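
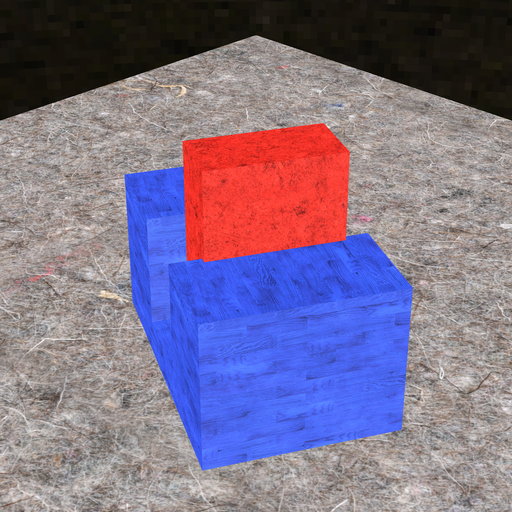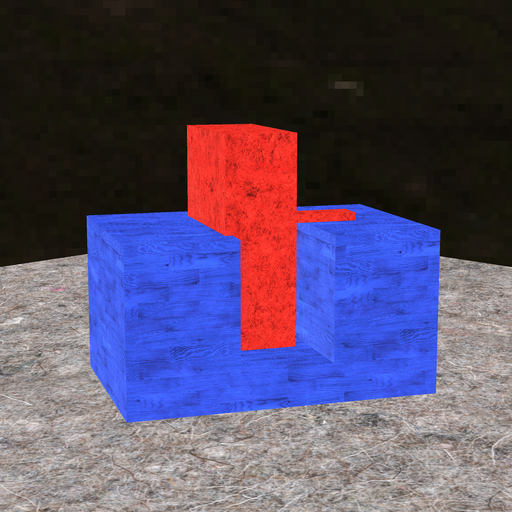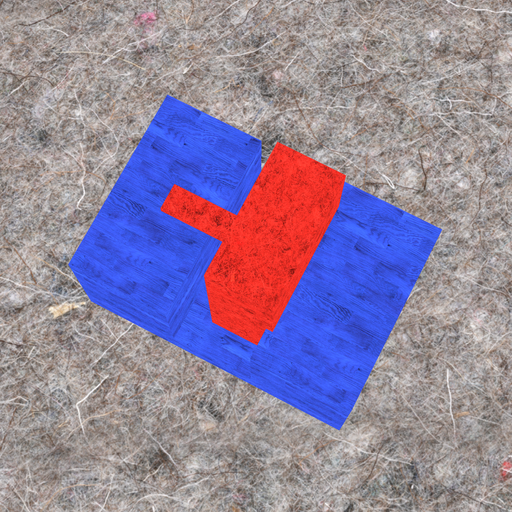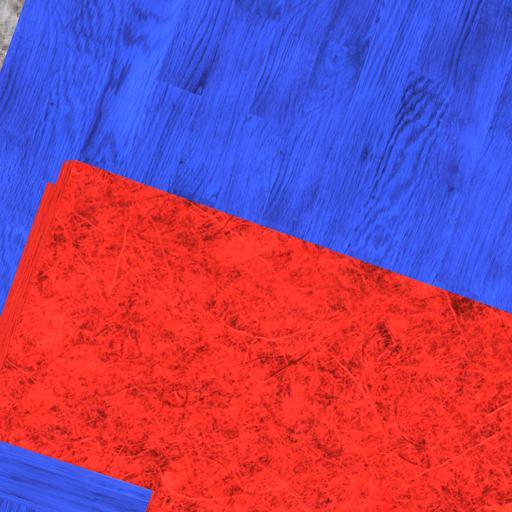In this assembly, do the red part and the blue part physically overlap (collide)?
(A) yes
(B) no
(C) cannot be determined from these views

(A) yes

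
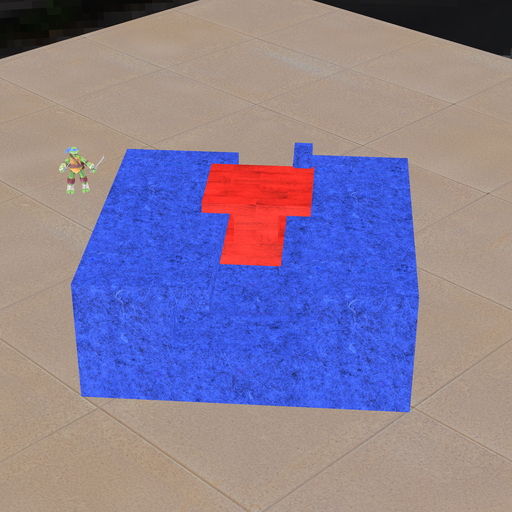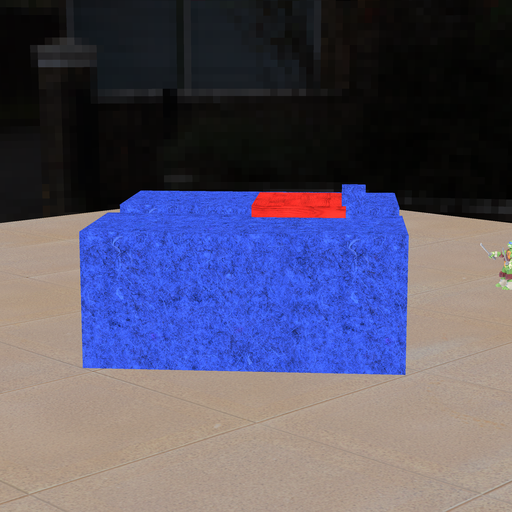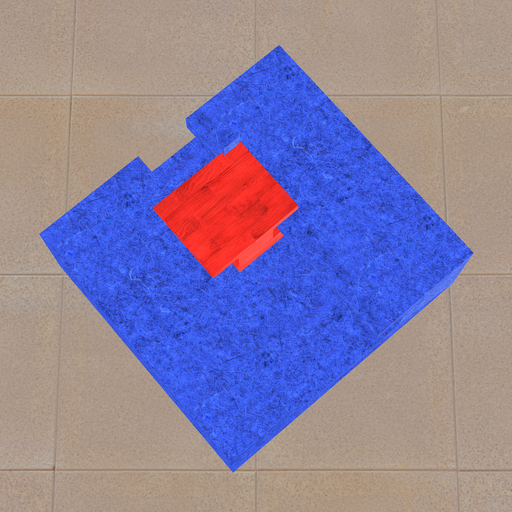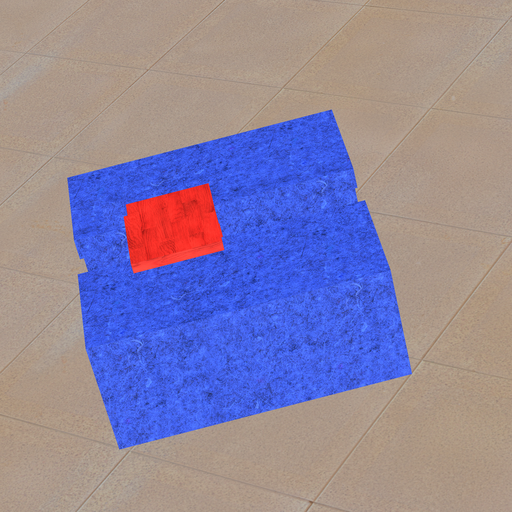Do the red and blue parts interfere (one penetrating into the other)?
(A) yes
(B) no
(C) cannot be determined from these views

(A) yes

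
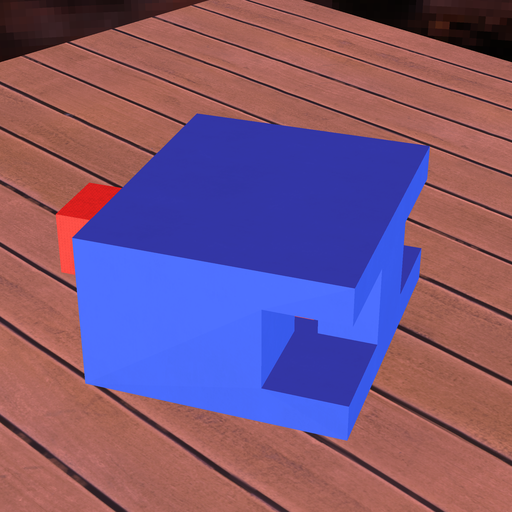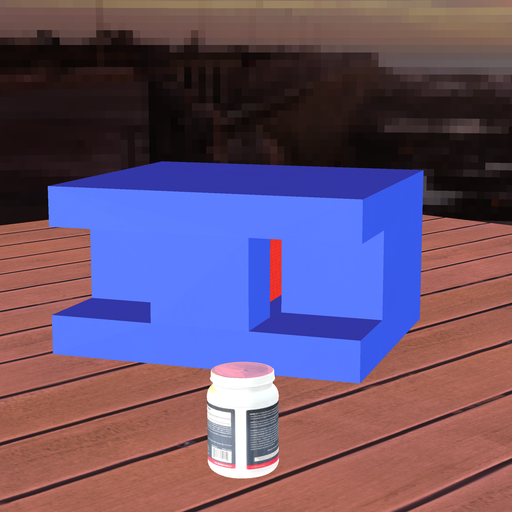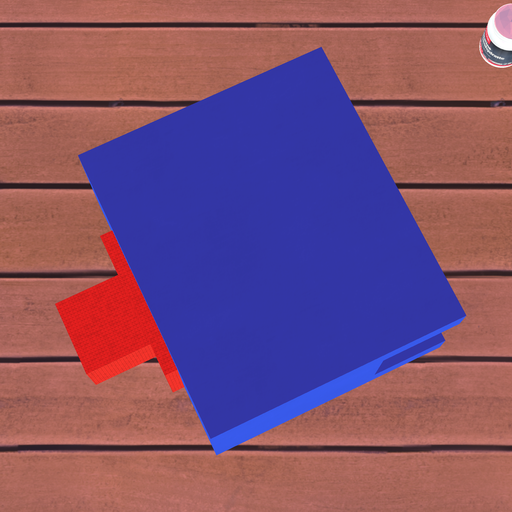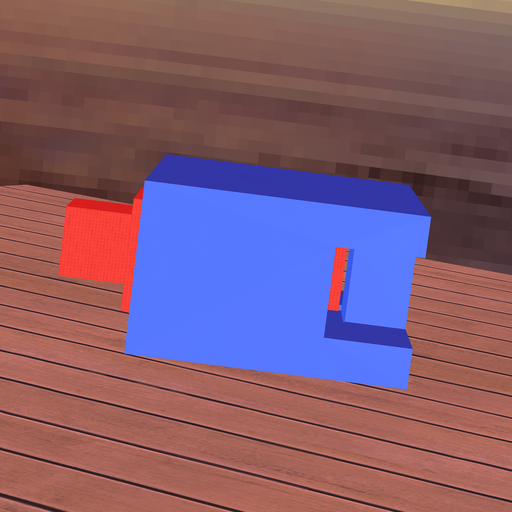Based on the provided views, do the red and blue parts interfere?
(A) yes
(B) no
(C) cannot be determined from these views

(B) no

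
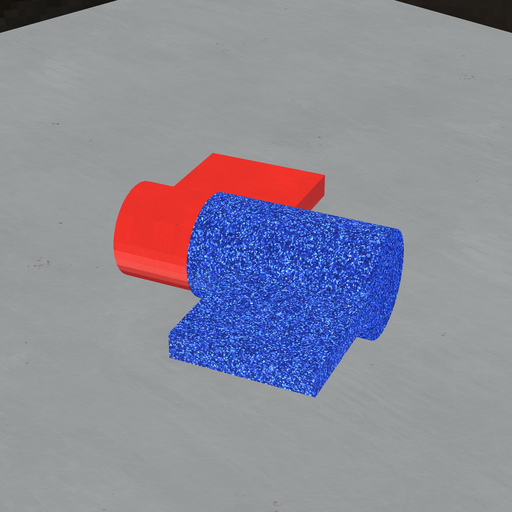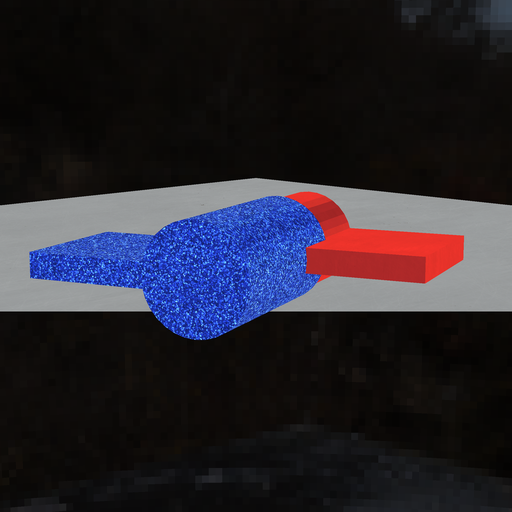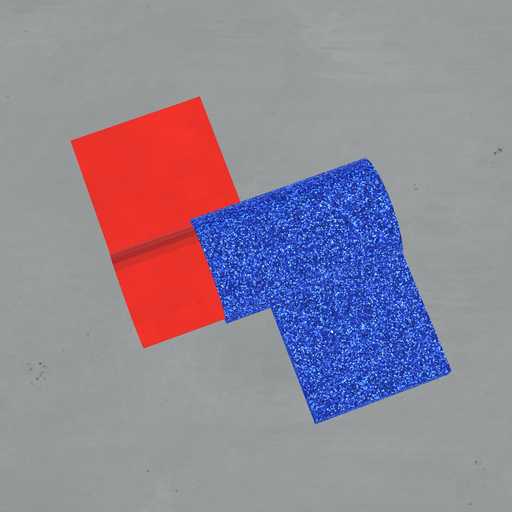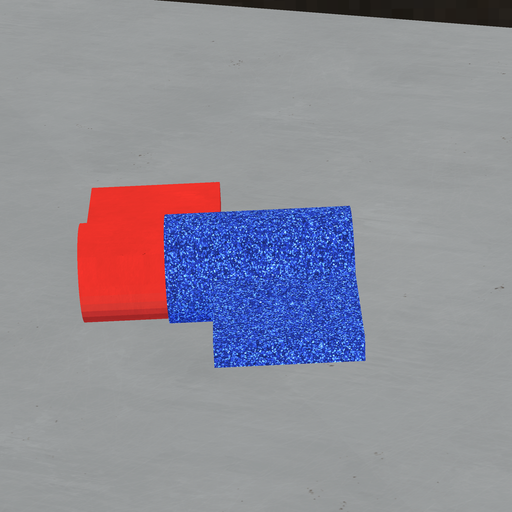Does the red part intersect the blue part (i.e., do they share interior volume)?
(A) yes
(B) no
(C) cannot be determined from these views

(A) yes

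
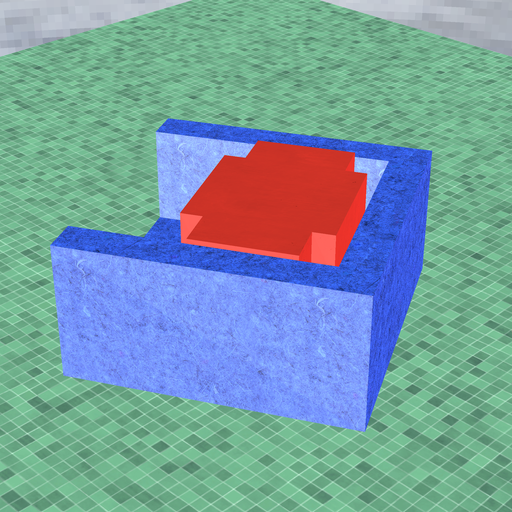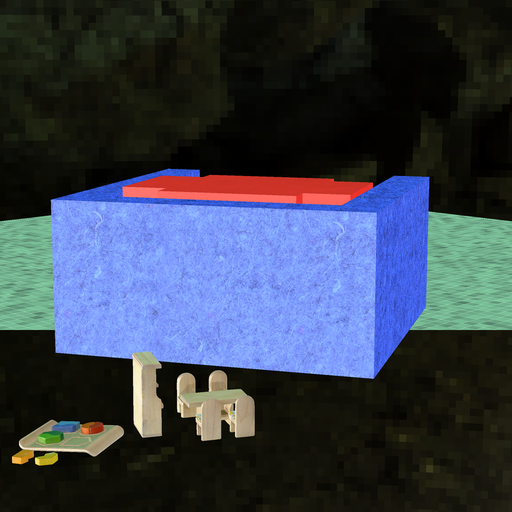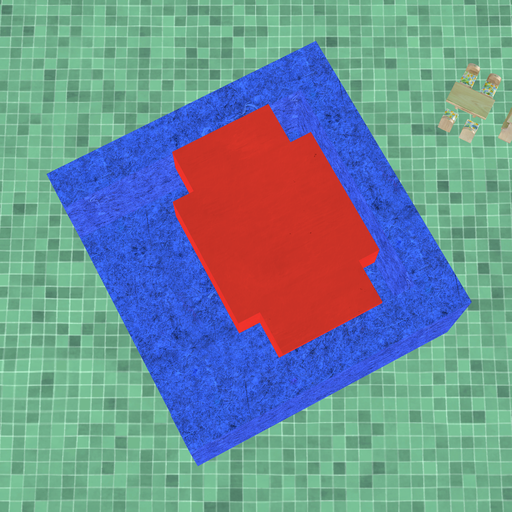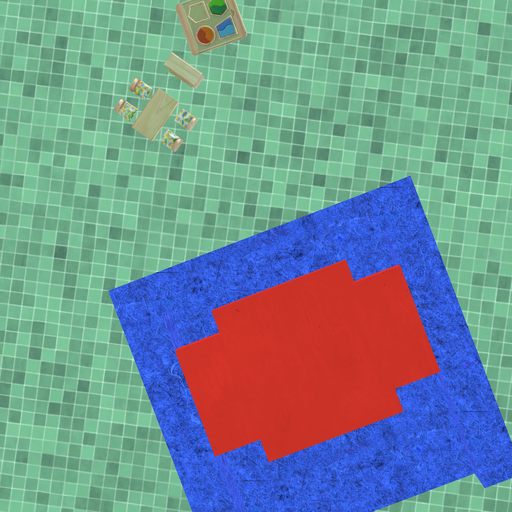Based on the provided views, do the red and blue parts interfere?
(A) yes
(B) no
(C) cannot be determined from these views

(B) no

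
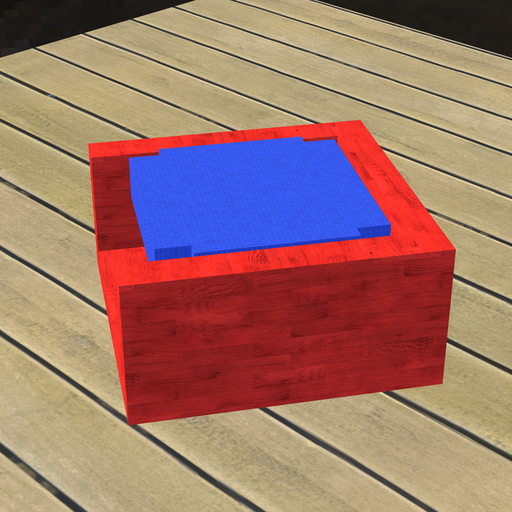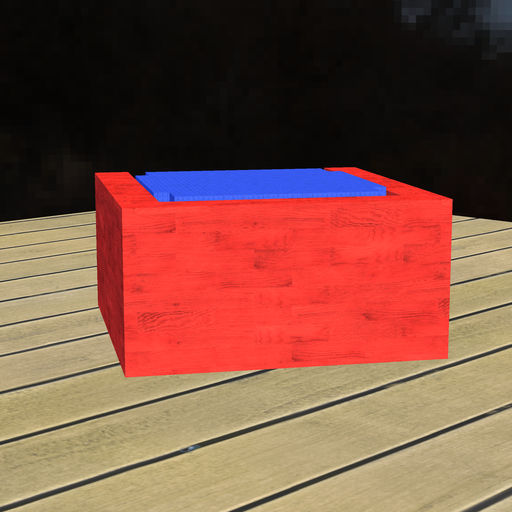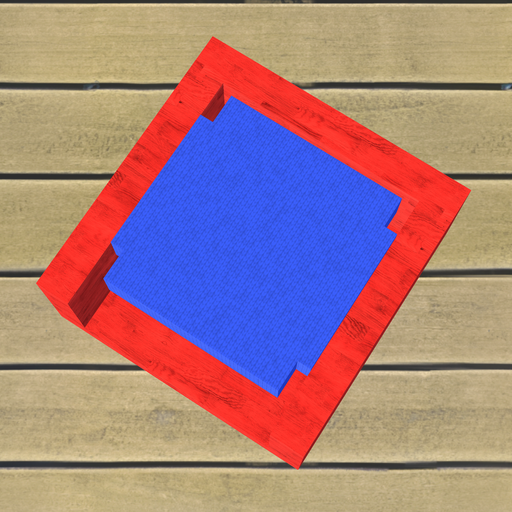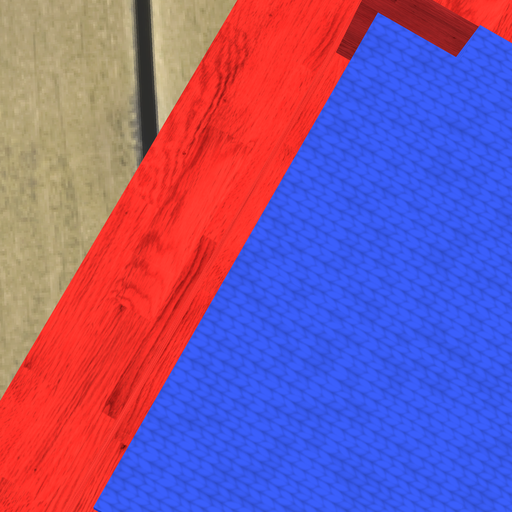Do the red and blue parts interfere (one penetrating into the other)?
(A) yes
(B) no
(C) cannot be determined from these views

(B) no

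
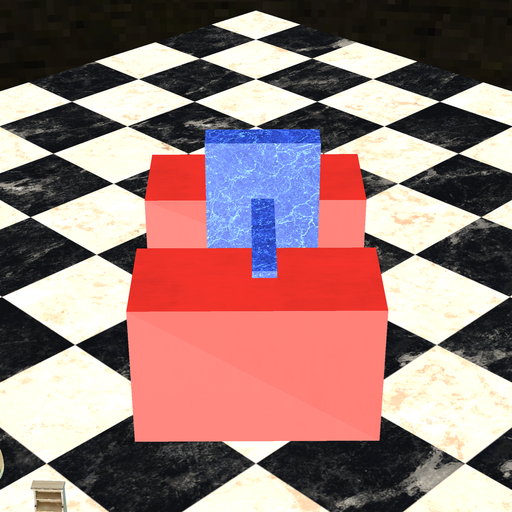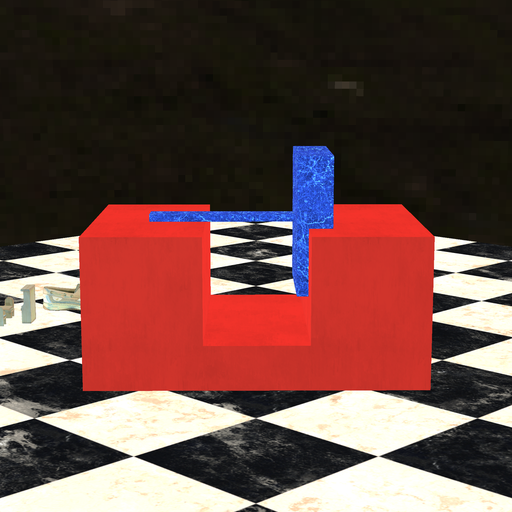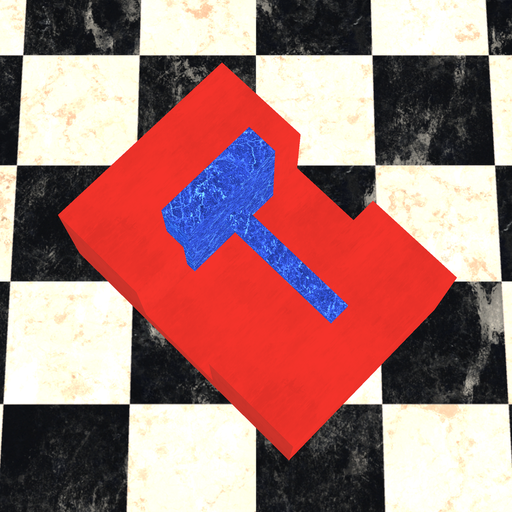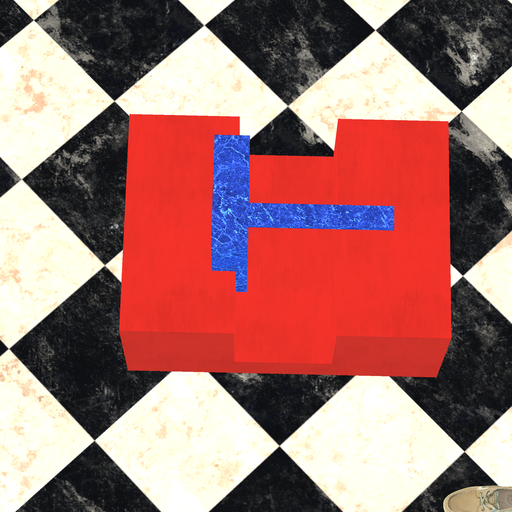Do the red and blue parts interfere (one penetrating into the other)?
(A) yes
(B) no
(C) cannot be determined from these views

(A) yes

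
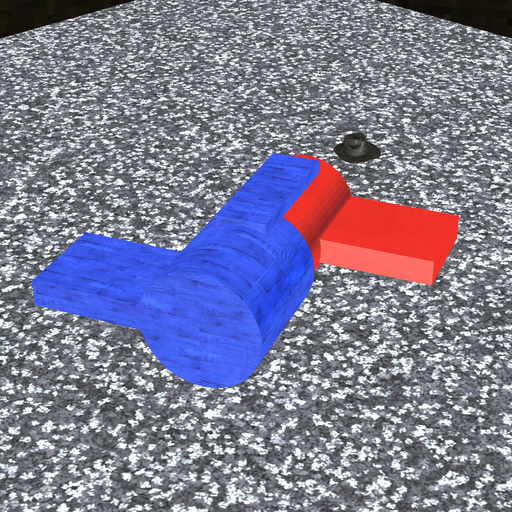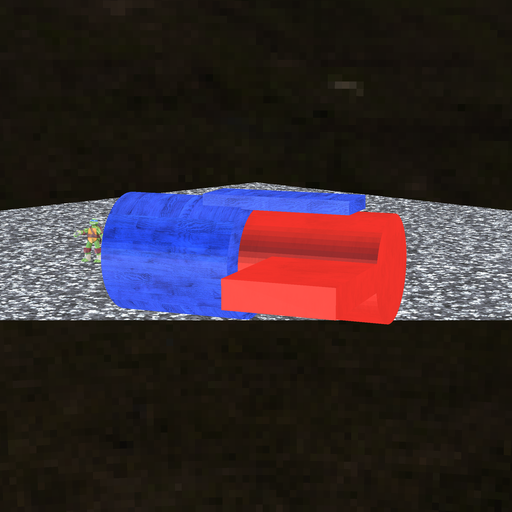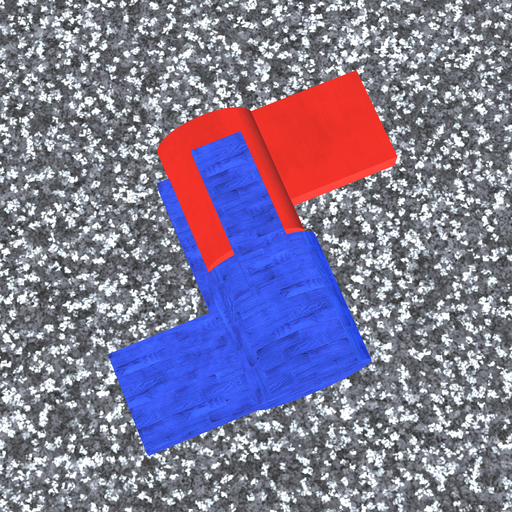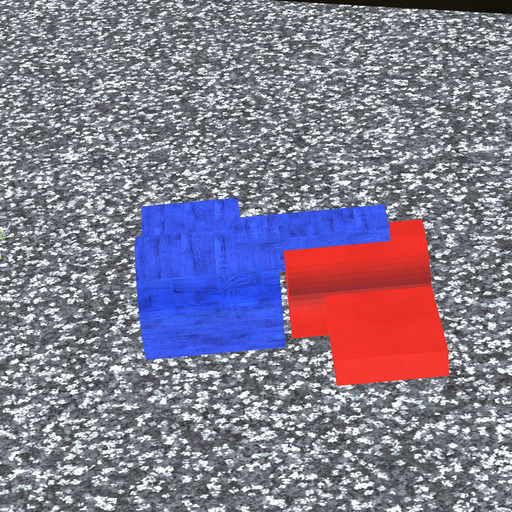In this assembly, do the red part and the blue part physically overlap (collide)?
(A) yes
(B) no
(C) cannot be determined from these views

(B) no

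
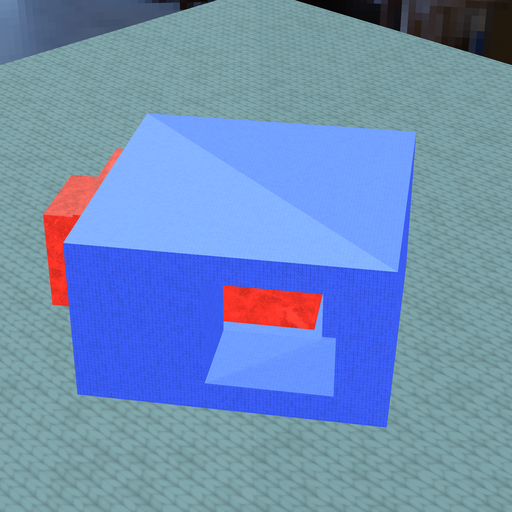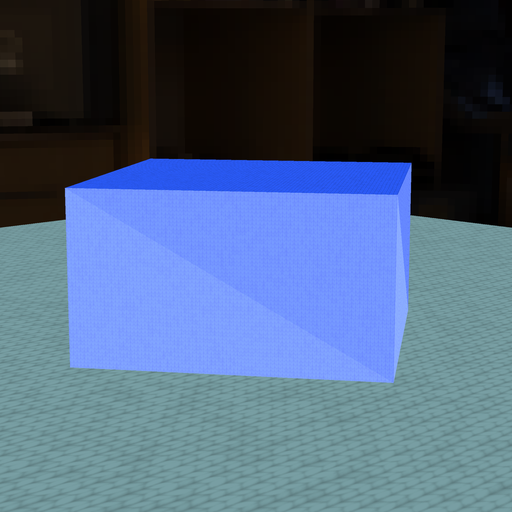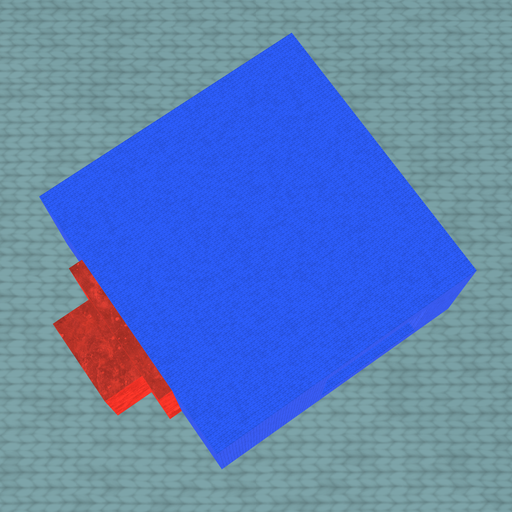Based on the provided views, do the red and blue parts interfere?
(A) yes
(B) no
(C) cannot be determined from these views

(C) cannot be determined from these views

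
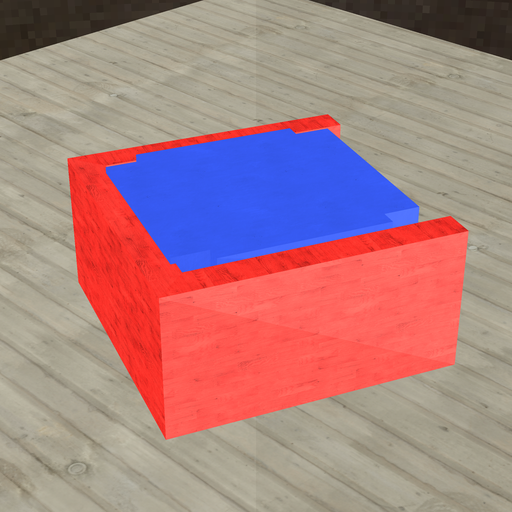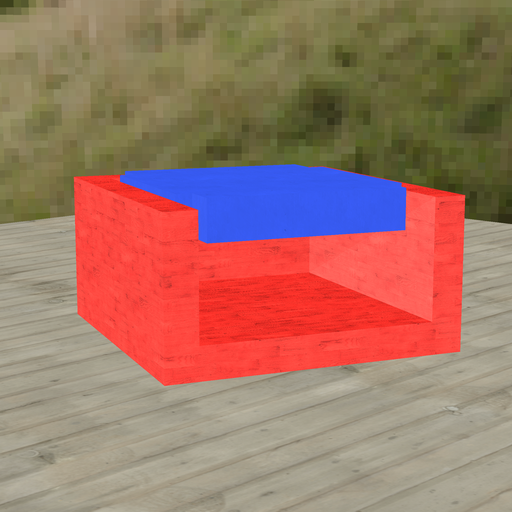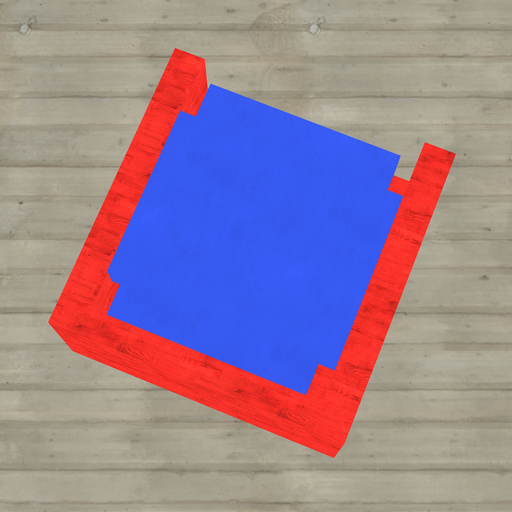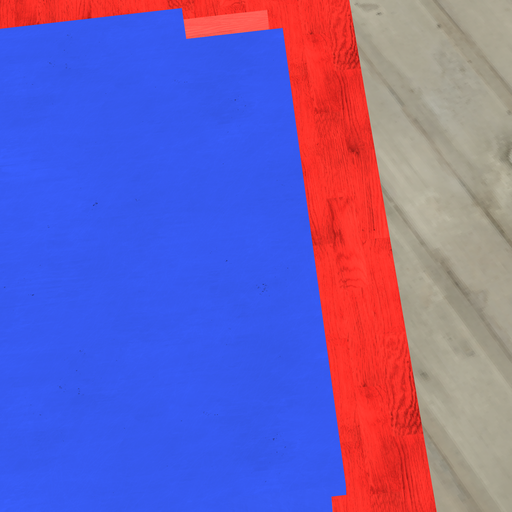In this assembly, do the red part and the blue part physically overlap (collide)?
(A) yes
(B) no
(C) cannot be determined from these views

(A) yes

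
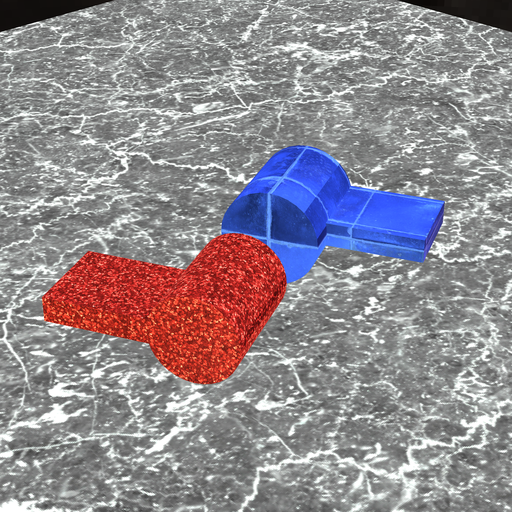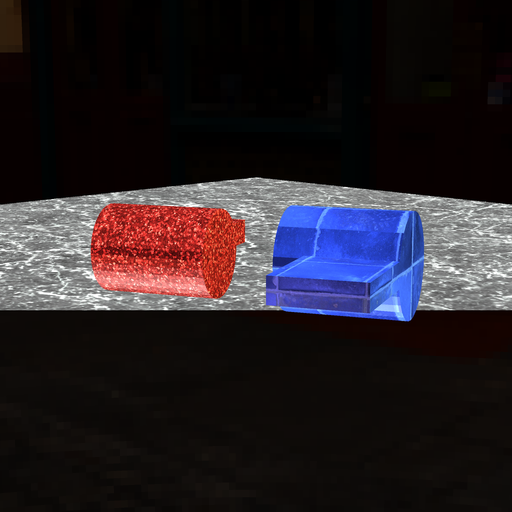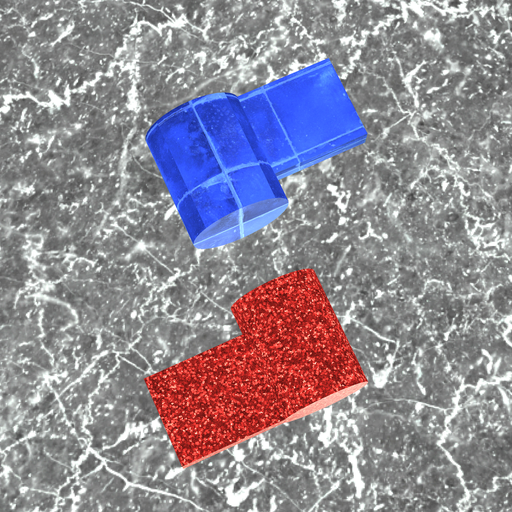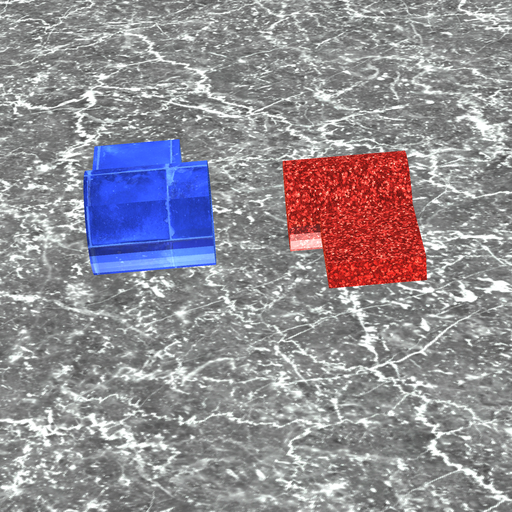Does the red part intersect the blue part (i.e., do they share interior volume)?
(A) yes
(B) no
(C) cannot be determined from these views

(B) no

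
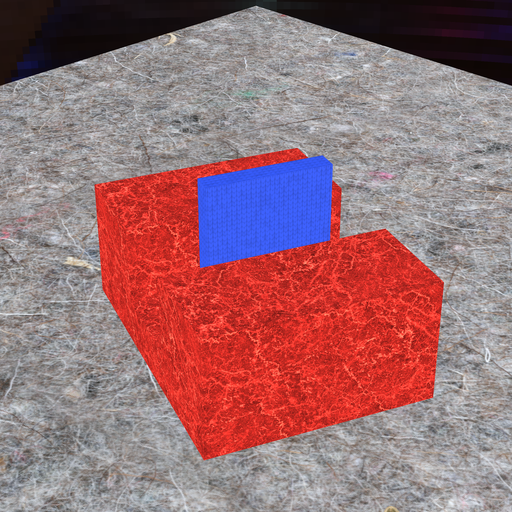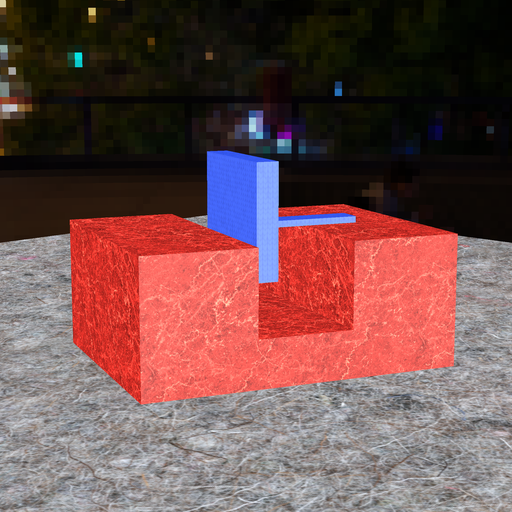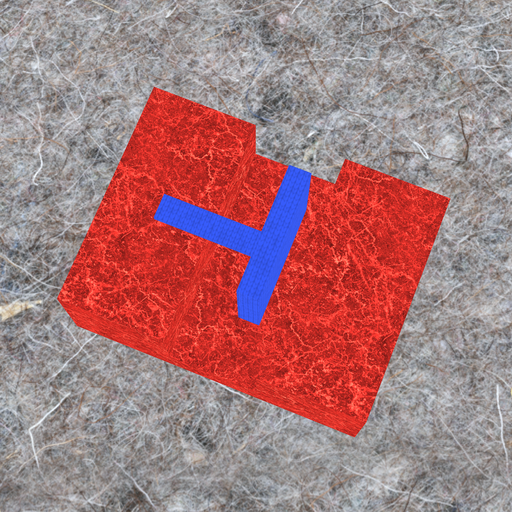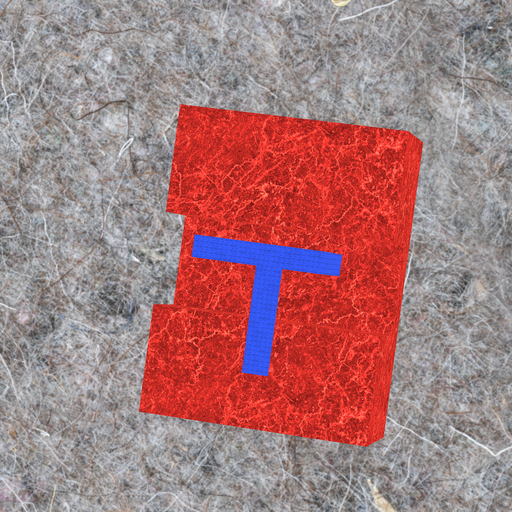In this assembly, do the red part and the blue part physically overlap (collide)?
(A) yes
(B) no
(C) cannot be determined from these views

(B) no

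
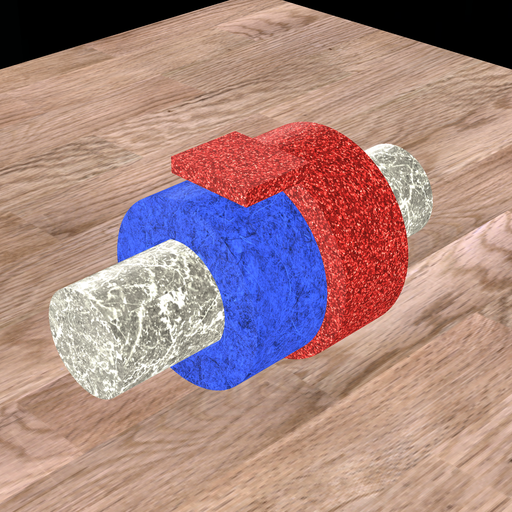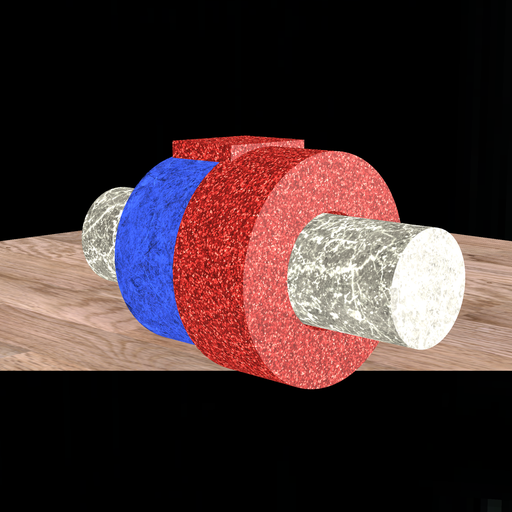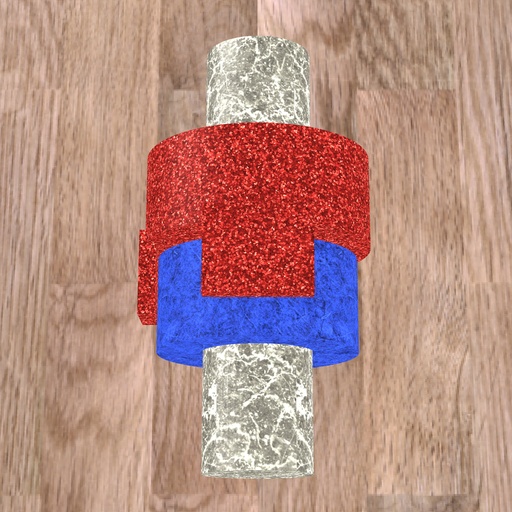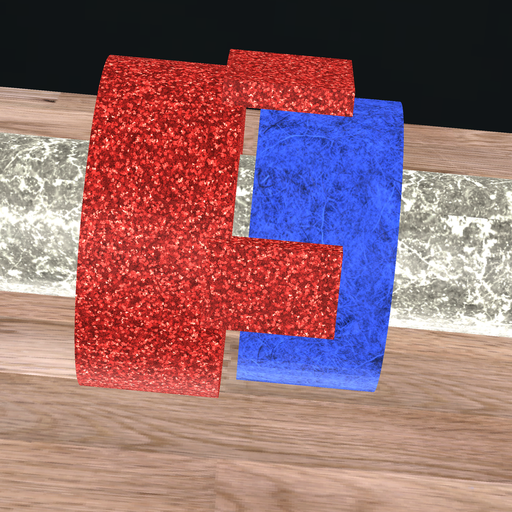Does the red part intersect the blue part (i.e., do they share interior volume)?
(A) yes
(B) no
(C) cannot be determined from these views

(B) no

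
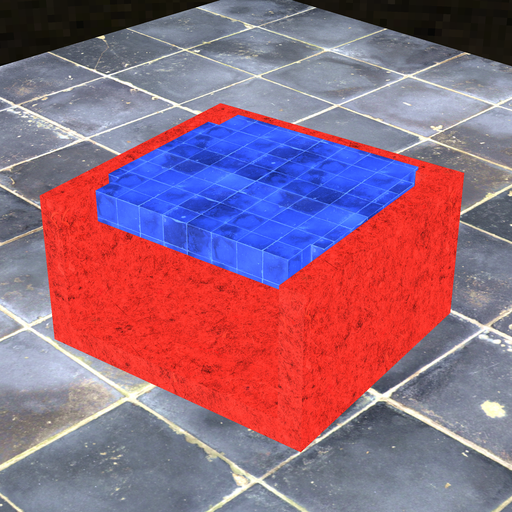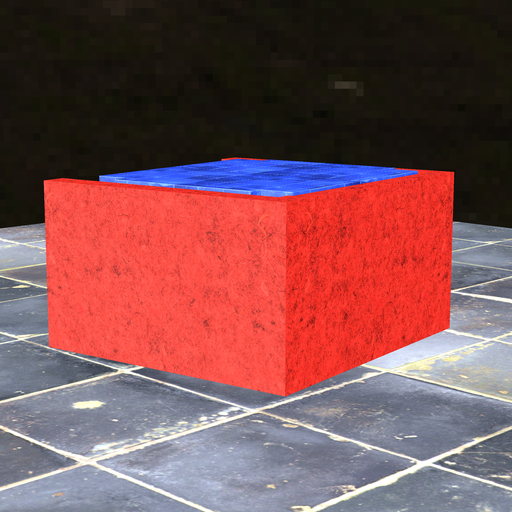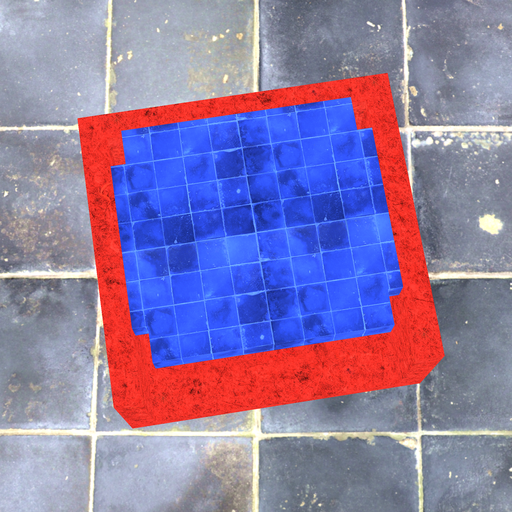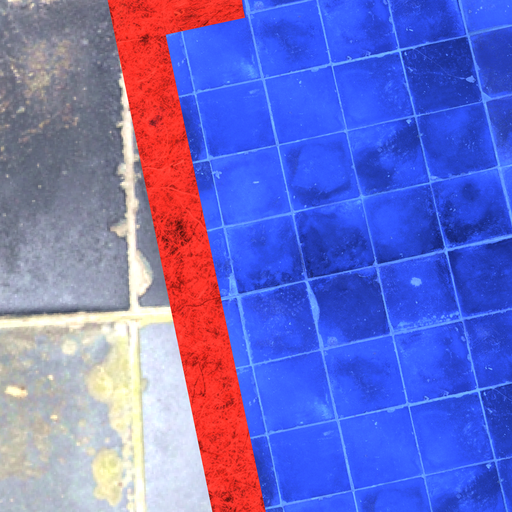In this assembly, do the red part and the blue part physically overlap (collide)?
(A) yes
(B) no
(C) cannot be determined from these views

(A) yes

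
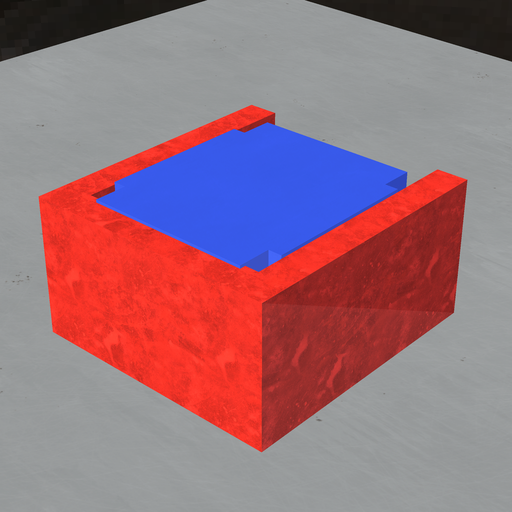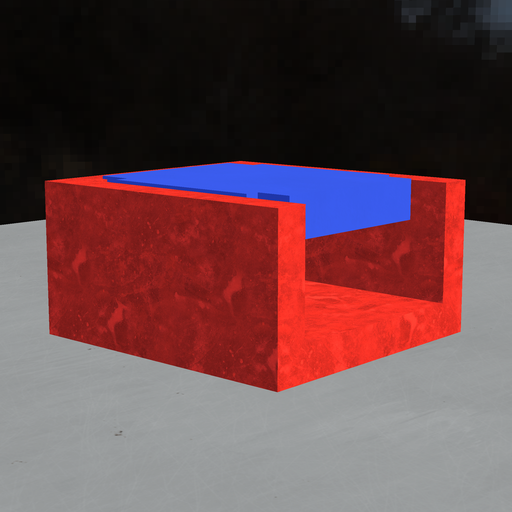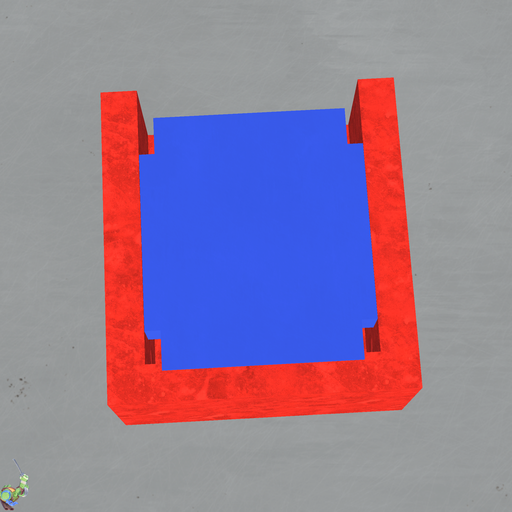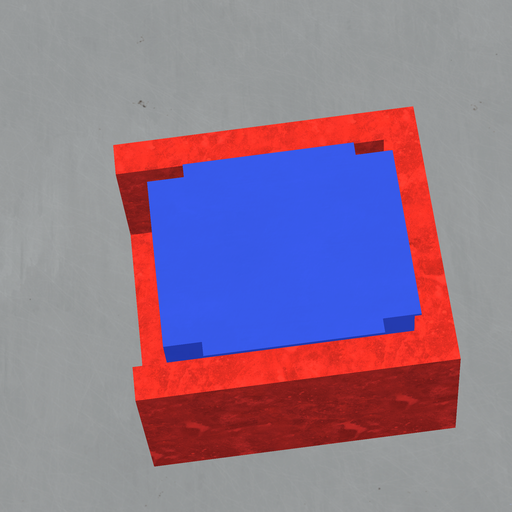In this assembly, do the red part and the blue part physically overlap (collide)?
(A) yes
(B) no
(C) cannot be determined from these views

(A) yes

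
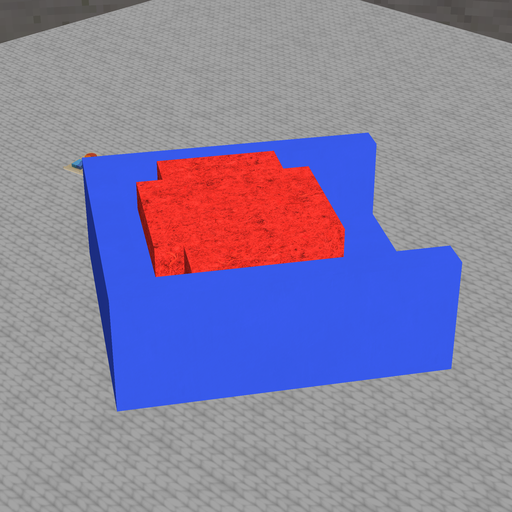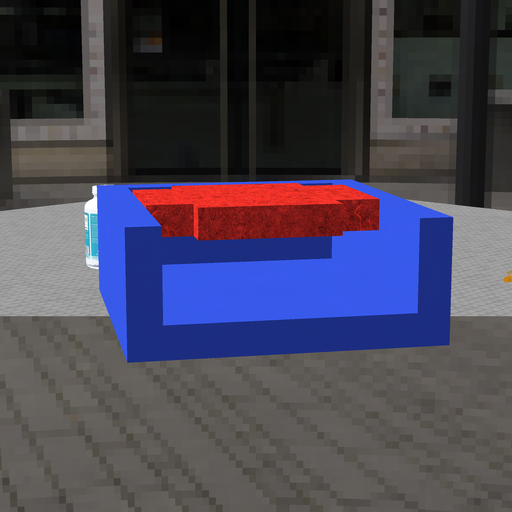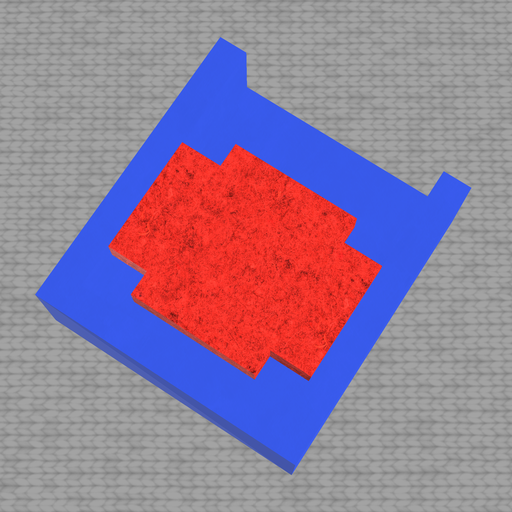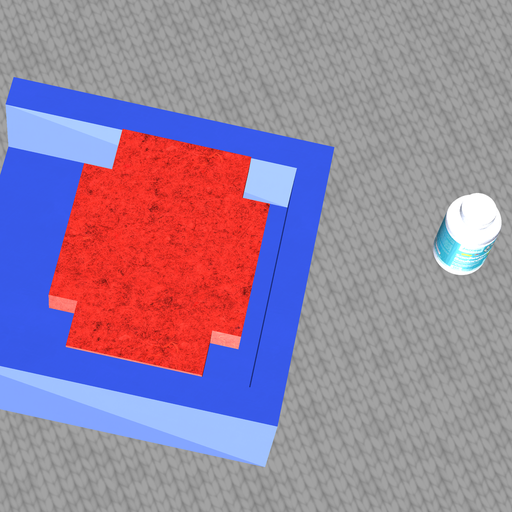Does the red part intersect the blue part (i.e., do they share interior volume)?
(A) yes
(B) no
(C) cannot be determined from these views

(B) no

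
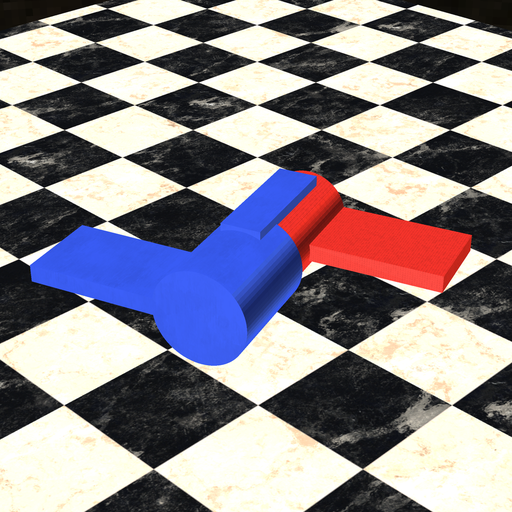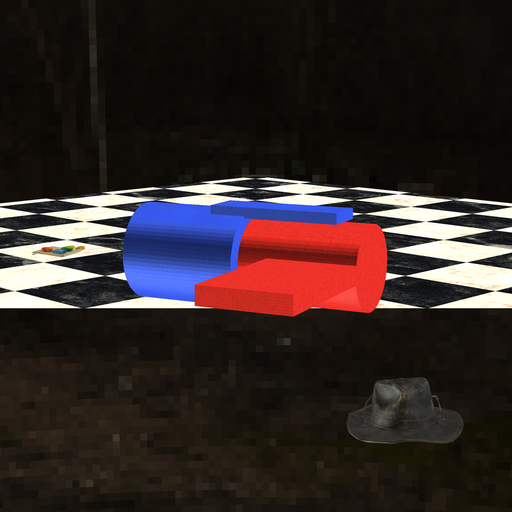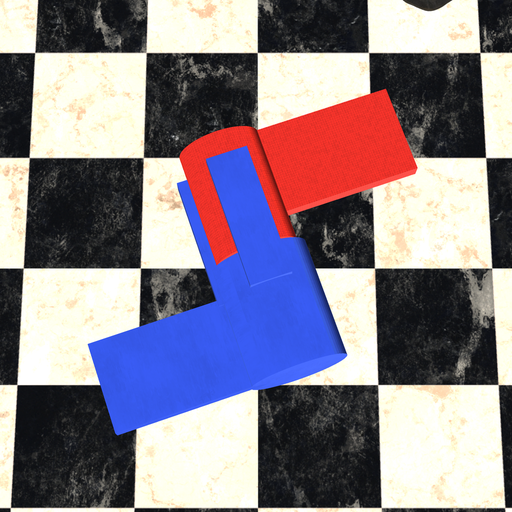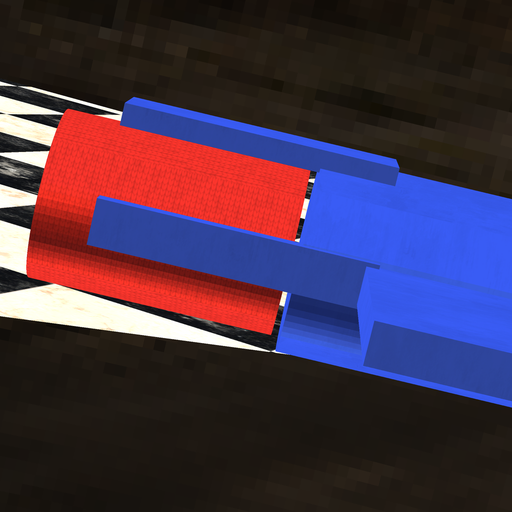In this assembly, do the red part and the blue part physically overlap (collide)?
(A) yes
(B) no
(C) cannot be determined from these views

(B) no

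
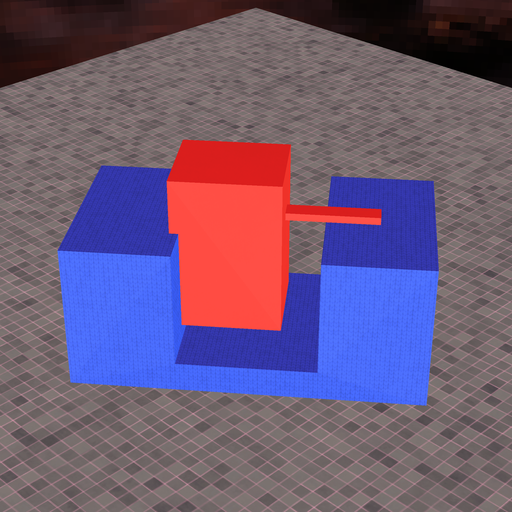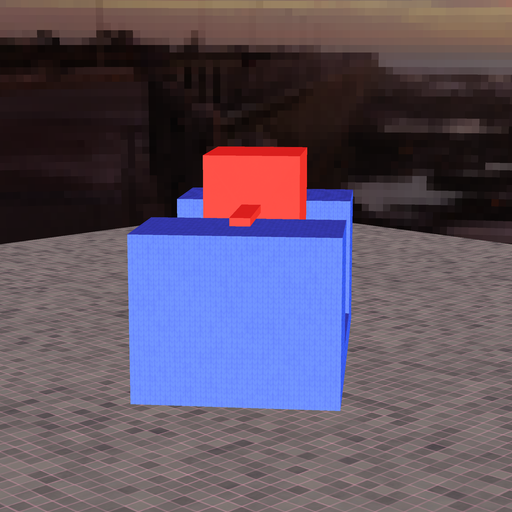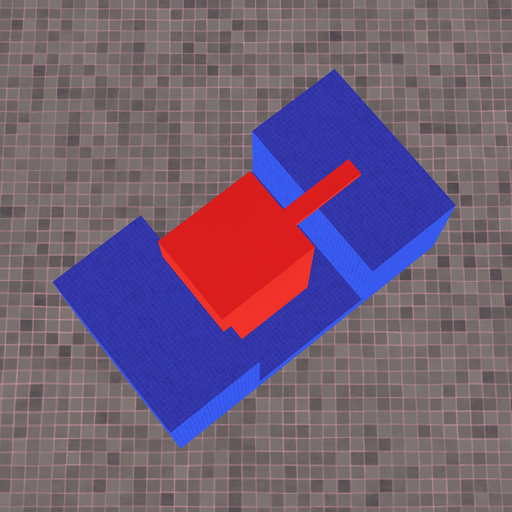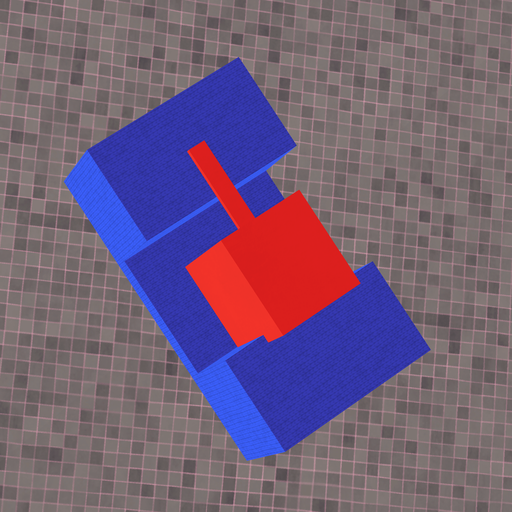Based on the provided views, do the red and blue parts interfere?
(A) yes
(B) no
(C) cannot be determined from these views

(A) yes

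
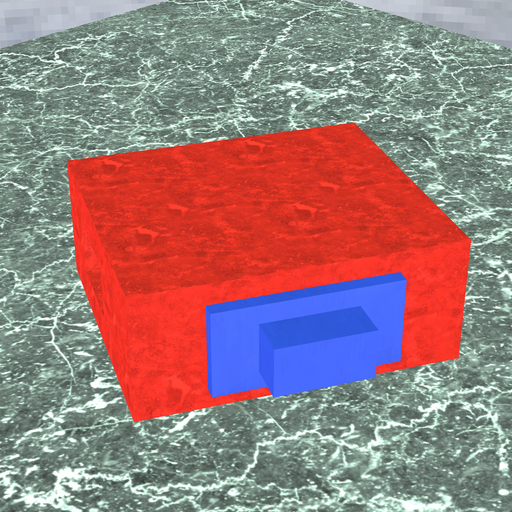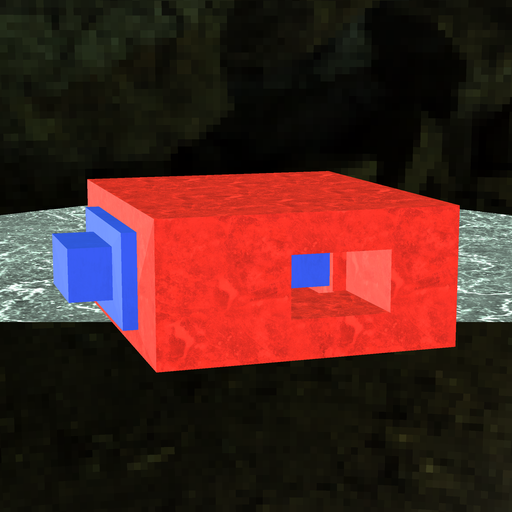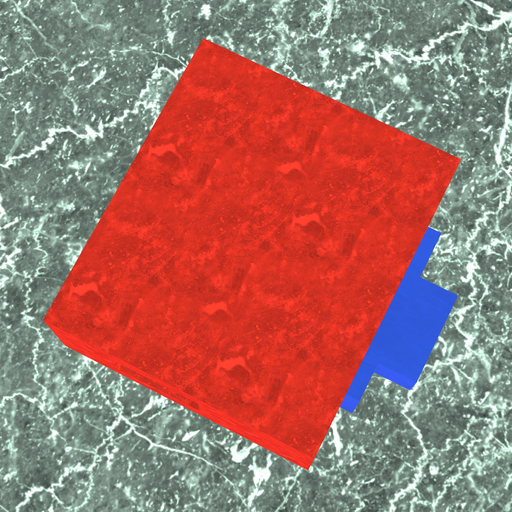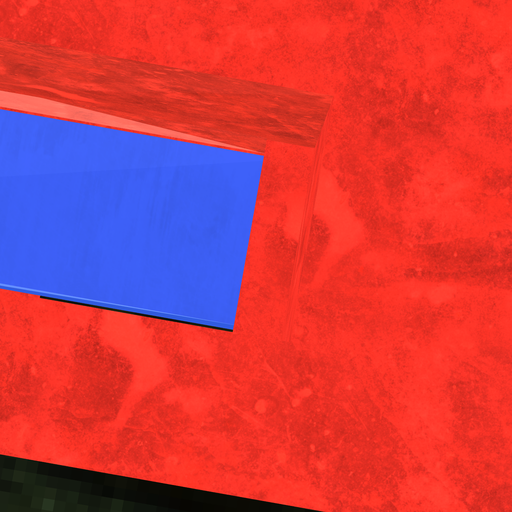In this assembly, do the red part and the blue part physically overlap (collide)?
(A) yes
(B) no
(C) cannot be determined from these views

(A) yes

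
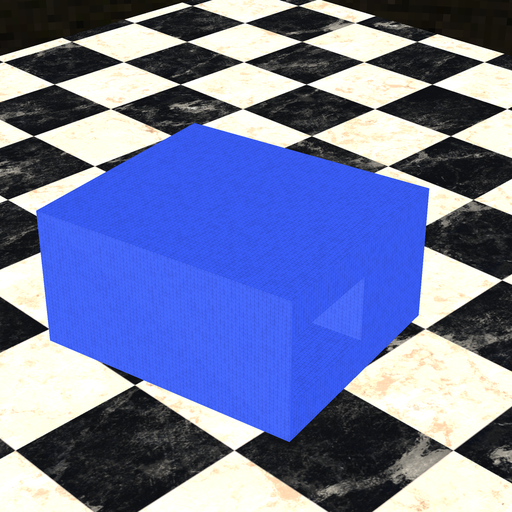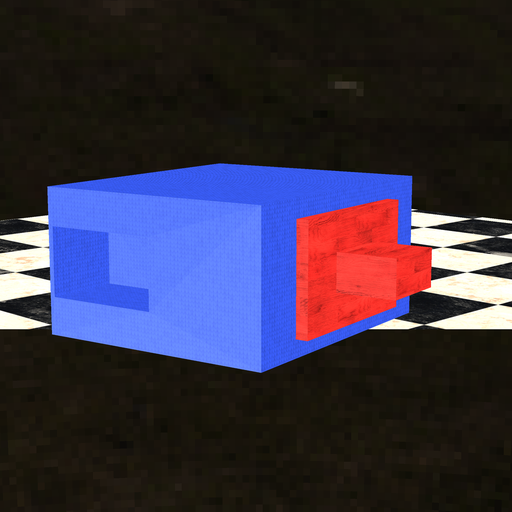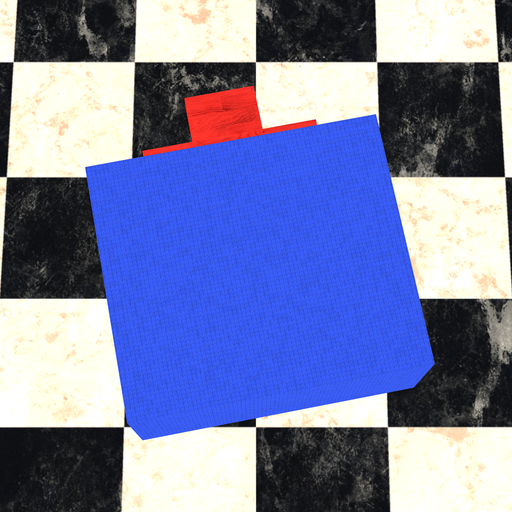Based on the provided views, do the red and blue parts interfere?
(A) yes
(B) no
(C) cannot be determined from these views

(C) cannot be determined from these views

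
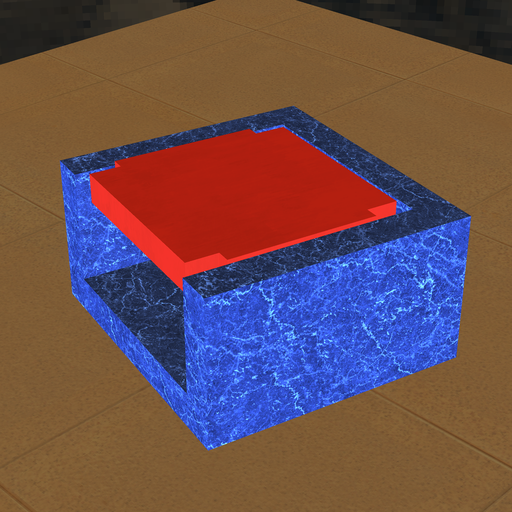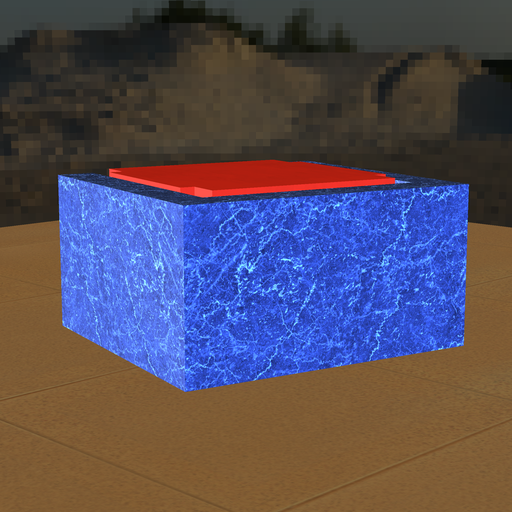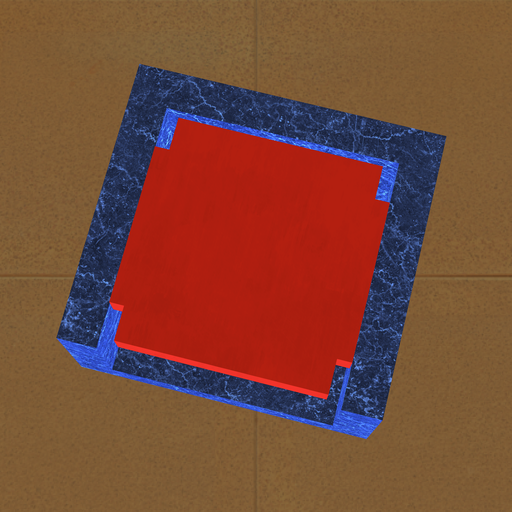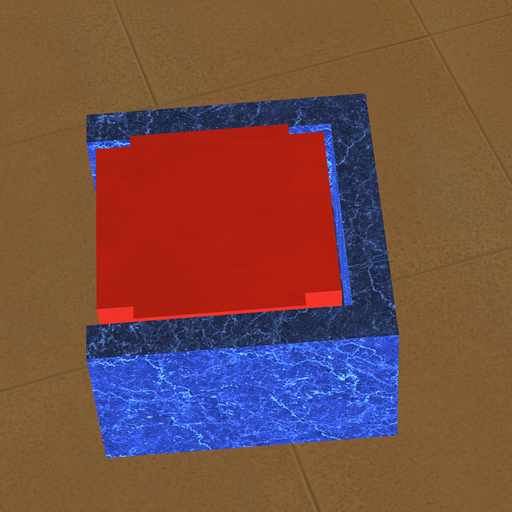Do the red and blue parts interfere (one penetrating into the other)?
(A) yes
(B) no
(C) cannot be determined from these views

(B) no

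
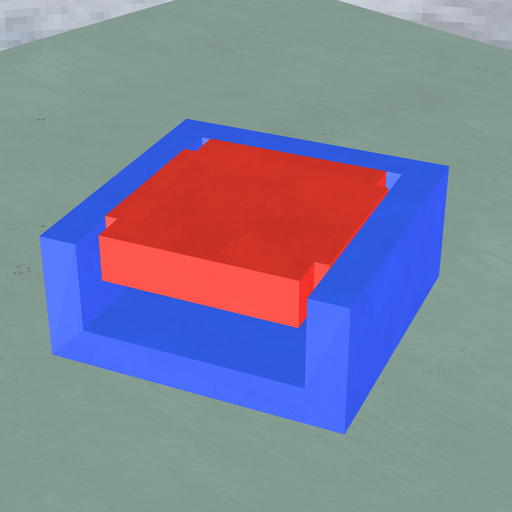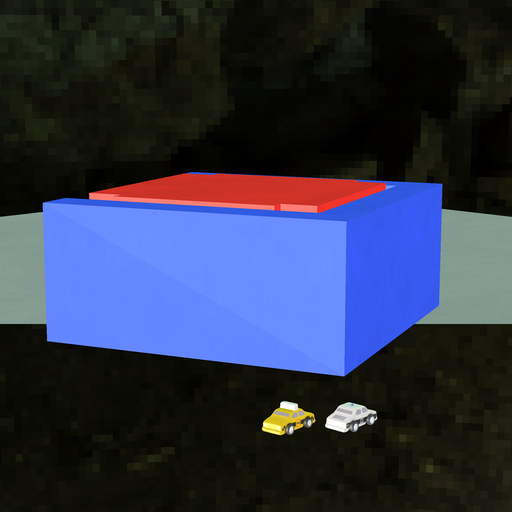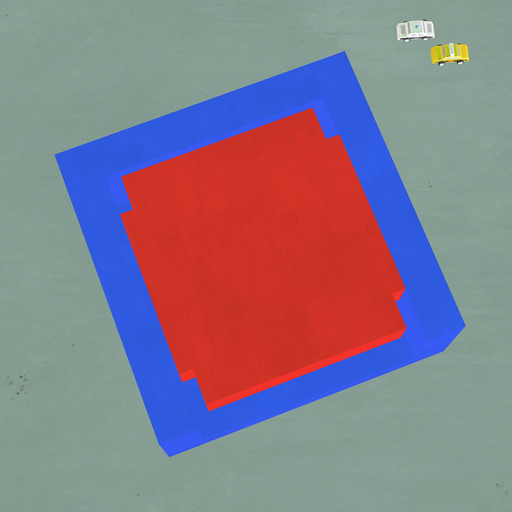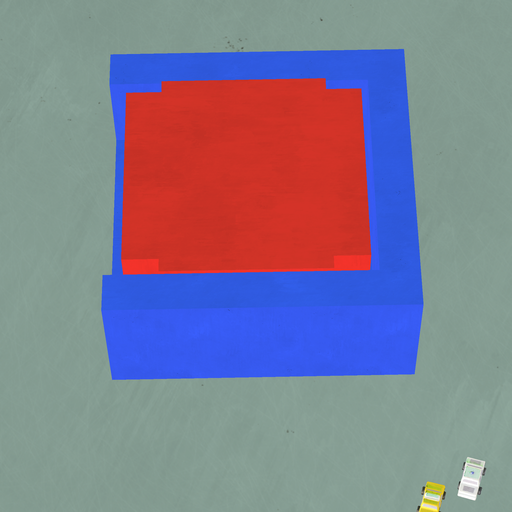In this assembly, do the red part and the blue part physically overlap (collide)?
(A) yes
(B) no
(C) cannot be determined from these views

(B) no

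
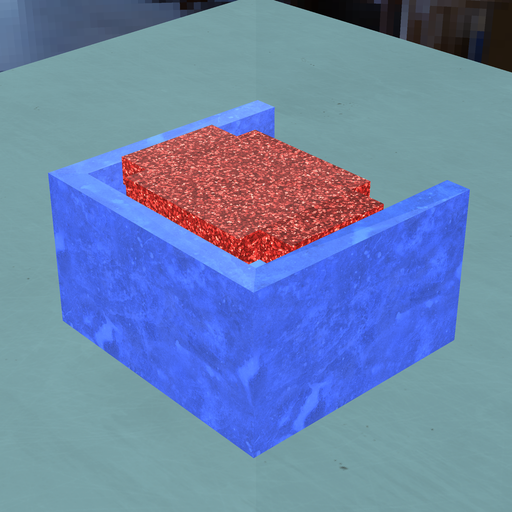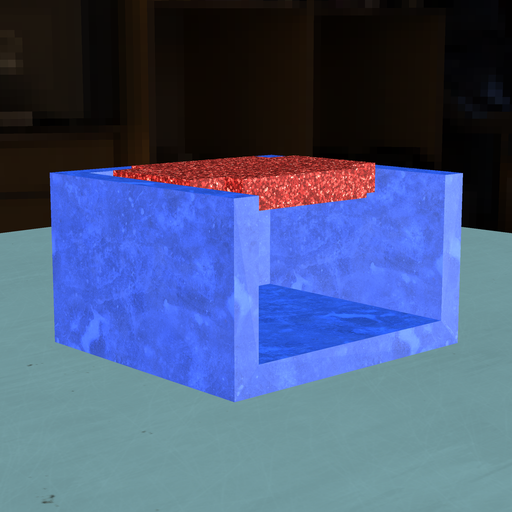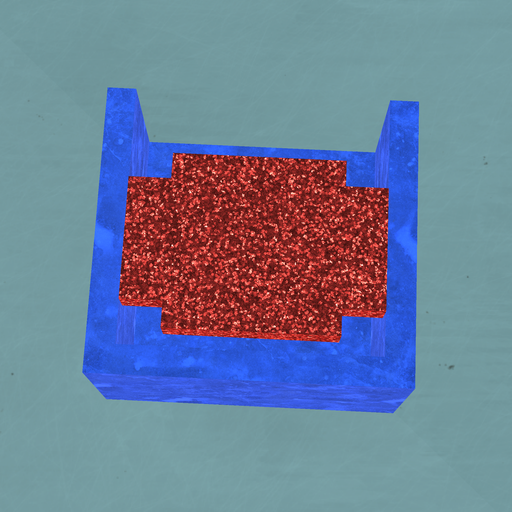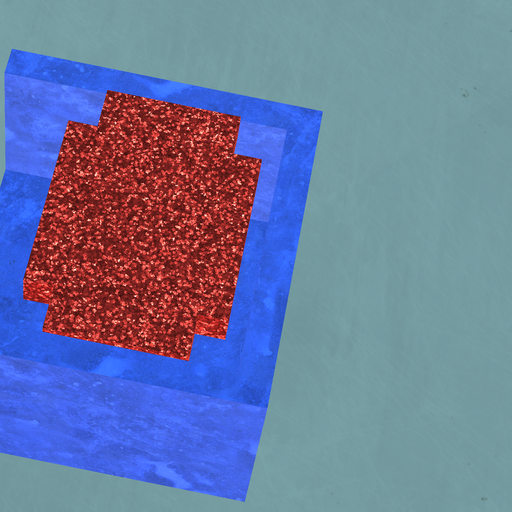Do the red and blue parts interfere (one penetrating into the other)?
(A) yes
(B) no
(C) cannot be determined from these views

(B) no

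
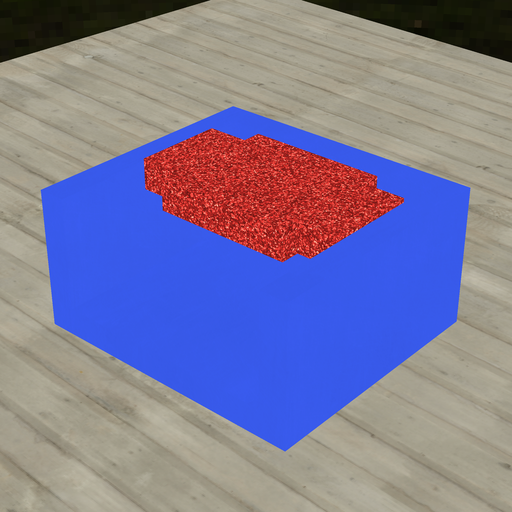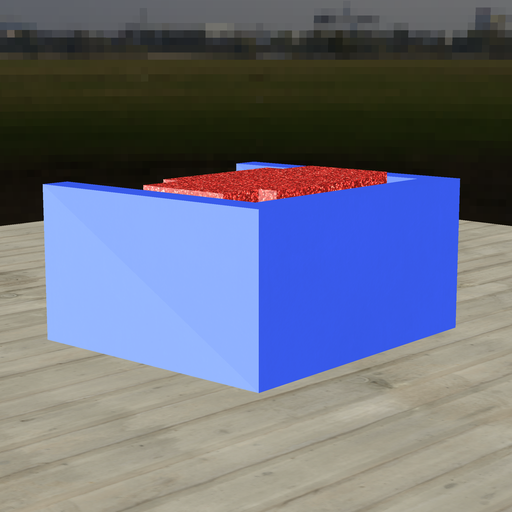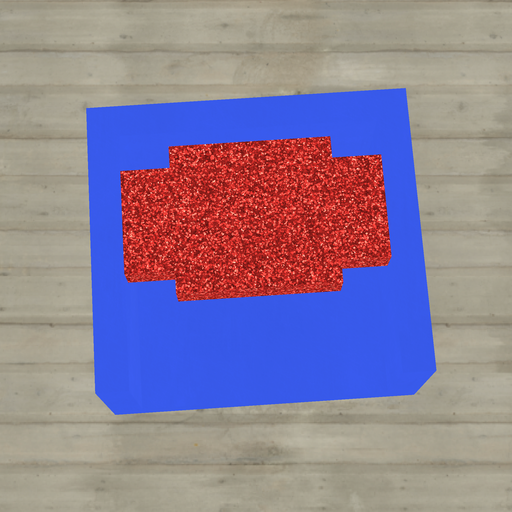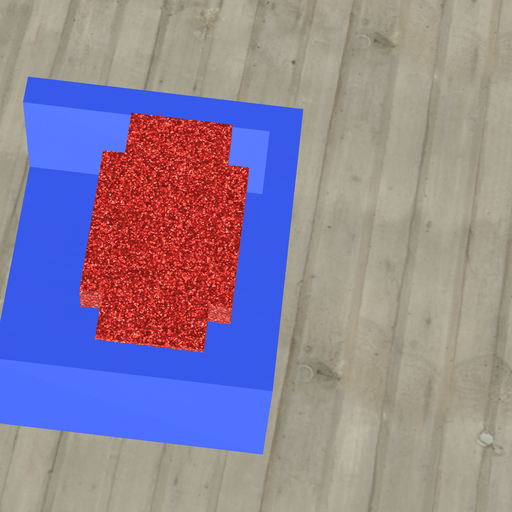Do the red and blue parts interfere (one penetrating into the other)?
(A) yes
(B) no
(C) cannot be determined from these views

(B) no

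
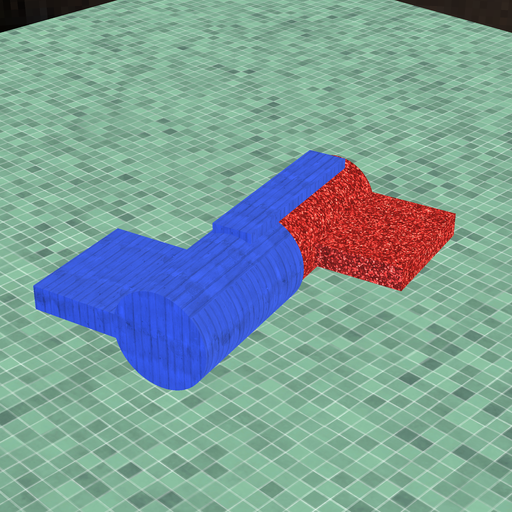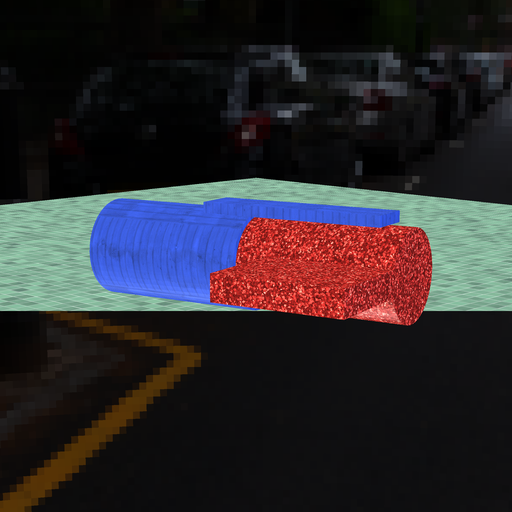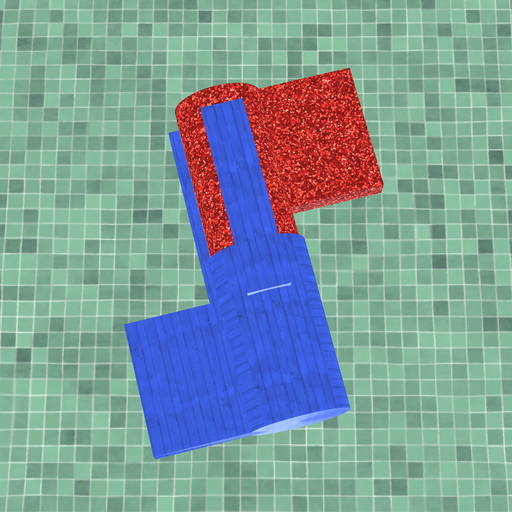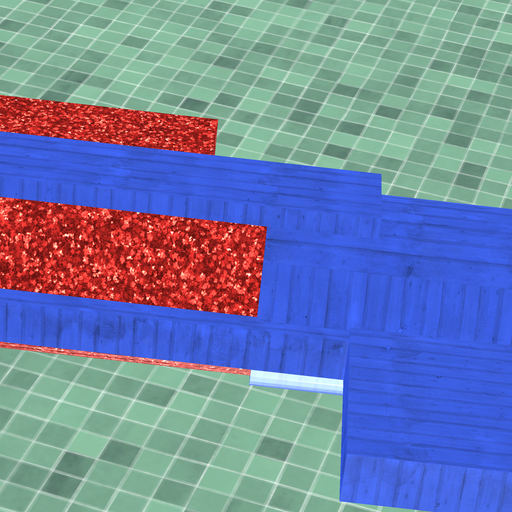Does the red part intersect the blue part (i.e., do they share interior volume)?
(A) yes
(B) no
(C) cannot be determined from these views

(A) yes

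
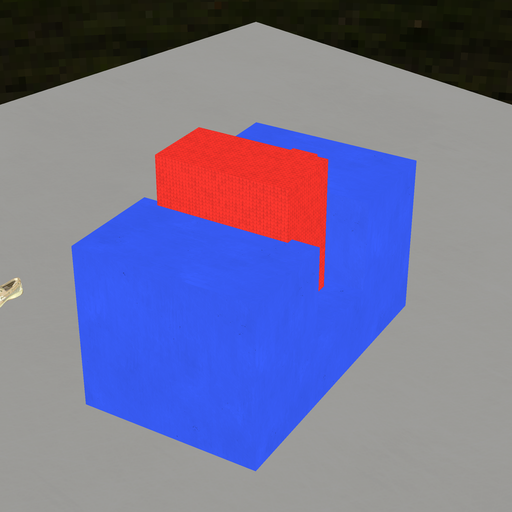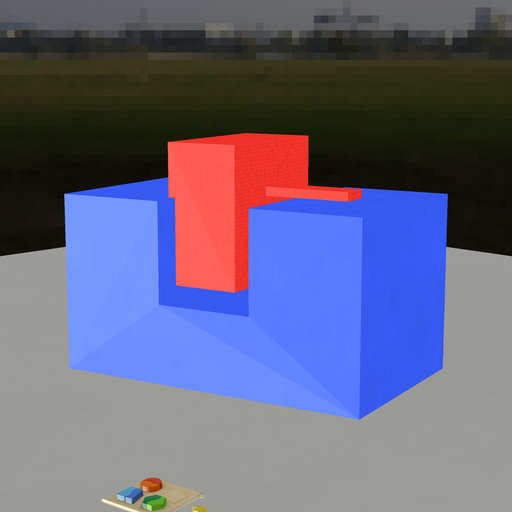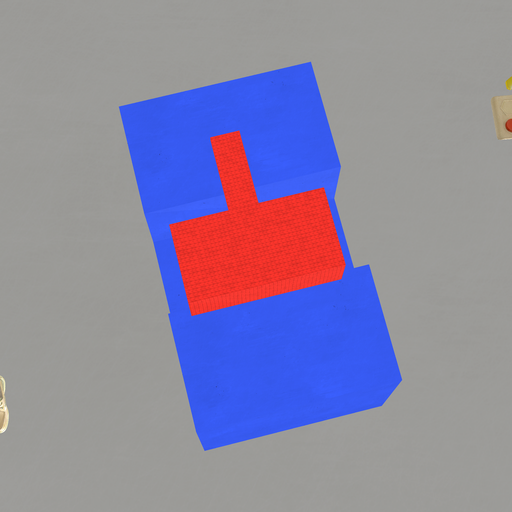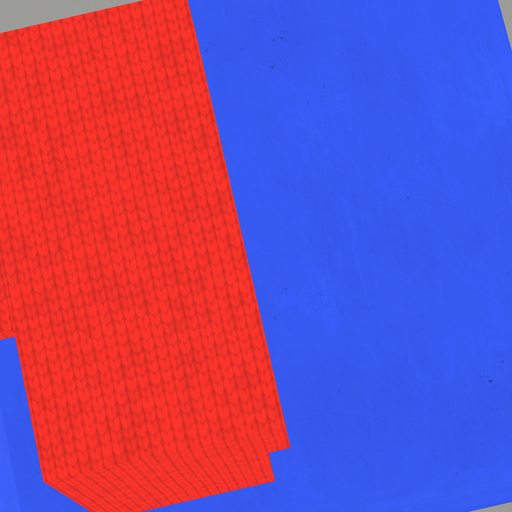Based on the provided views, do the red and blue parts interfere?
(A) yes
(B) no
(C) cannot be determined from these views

(A) yes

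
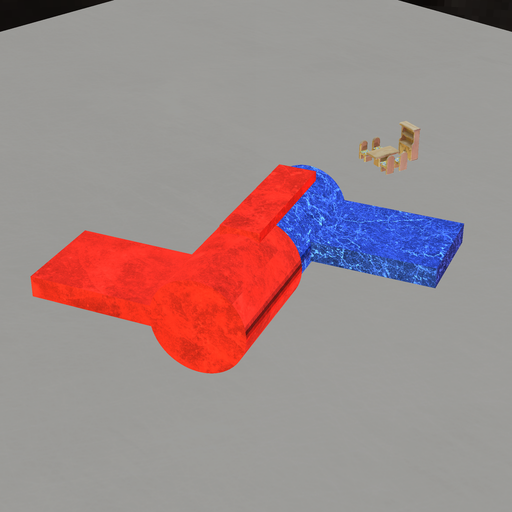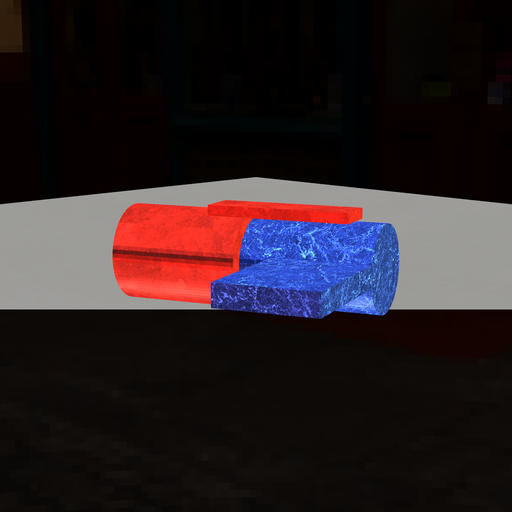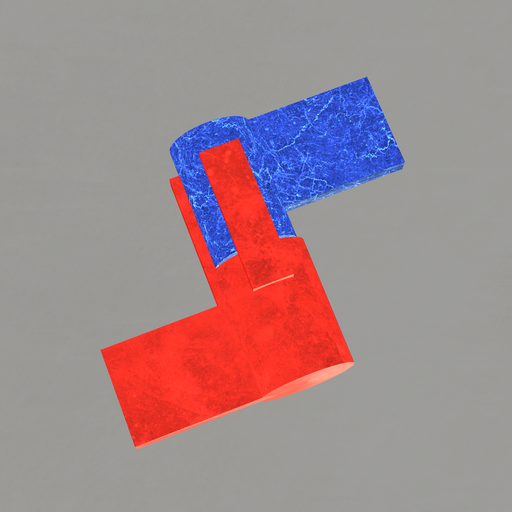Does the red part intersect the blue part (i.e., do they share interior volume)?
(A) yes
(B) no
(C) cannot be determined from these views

(B) no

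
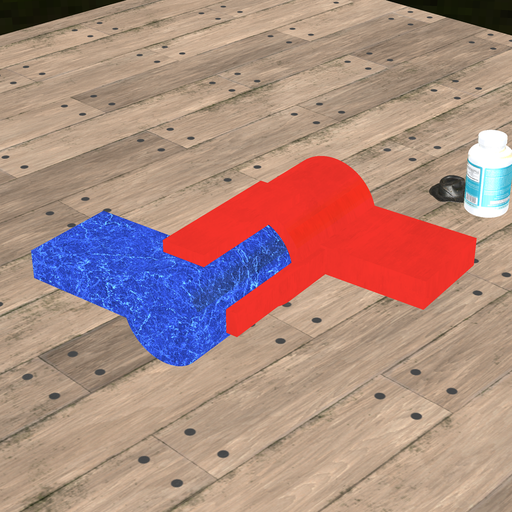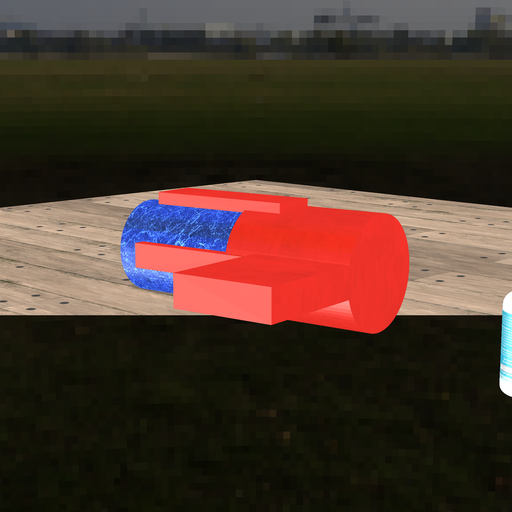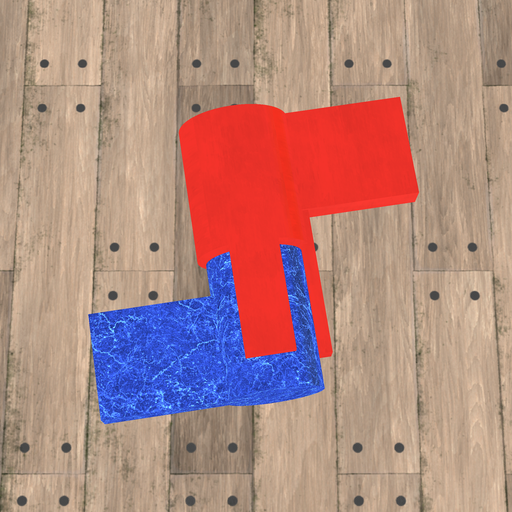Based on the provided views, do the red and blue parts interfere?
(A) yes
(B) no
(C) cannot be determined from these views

(B) no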